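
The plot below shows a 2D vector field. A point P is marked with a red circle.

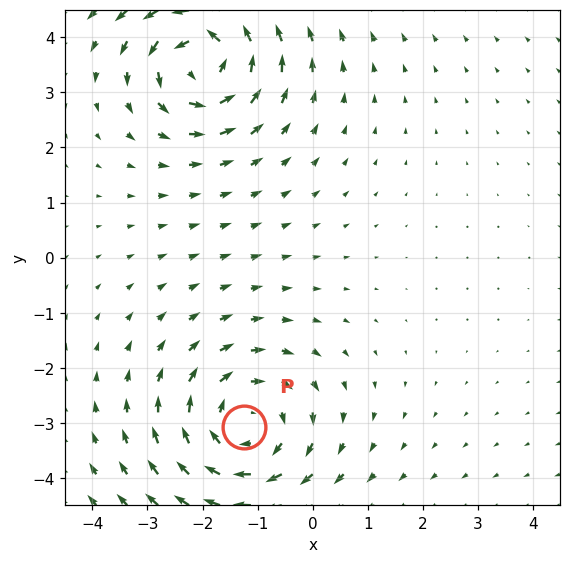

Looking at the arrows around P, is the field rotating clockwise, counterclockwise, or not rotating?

Near P at (-1.2, -3.1) the arrows circulate clockwise. The curl (z-component) there is about -4; negative curl means clockwise rotation.

clockwise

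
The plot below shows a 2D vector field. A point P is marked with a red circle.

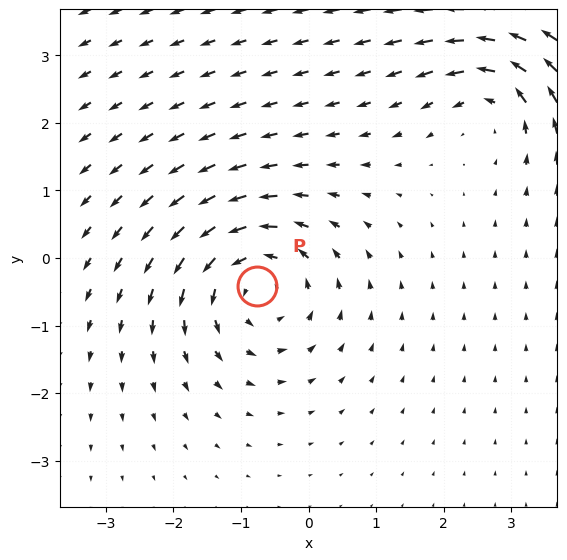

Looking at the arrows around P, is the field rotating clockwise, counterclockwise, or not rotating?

counterclockwise

Near P at (-0.8, -0.4) the arrows circulate counterclockwise. The curl (z-component) there is about +5; positive curl means counterclockwise rotation.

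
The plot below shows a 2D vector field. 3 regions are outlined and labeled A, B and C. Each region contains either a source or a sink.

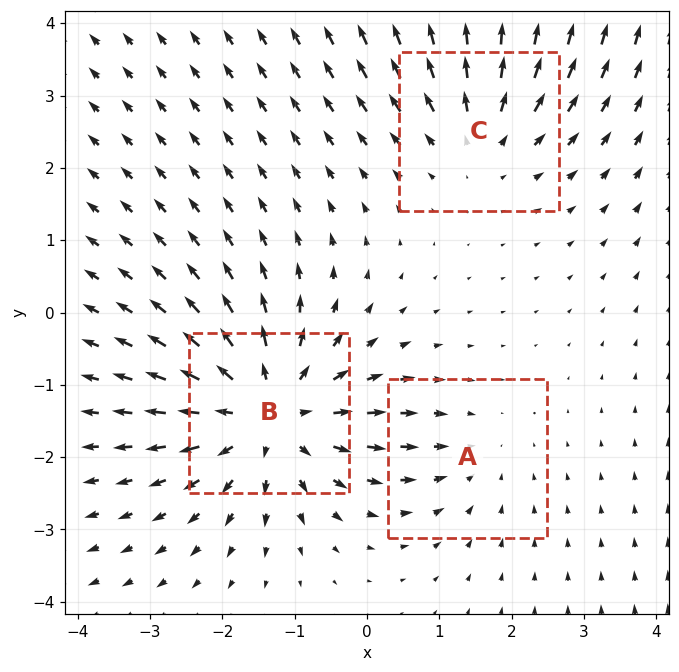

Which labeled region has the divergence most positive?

B

Divergence at each region's feature centre — A: about -2, B: about +5, C: about +3. Region B is most positive.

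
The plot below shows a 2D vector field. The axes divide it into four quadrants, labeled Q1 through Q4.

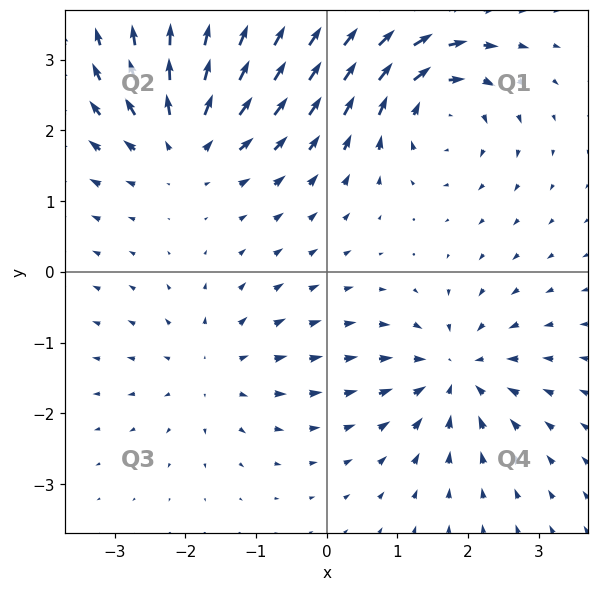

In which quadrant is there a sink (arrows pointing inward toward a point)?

Q4

The sink sits at approximately (1.8, -1.4), which lies in quadrant Q4. The divergence there is about -6, negative as expected for a sink.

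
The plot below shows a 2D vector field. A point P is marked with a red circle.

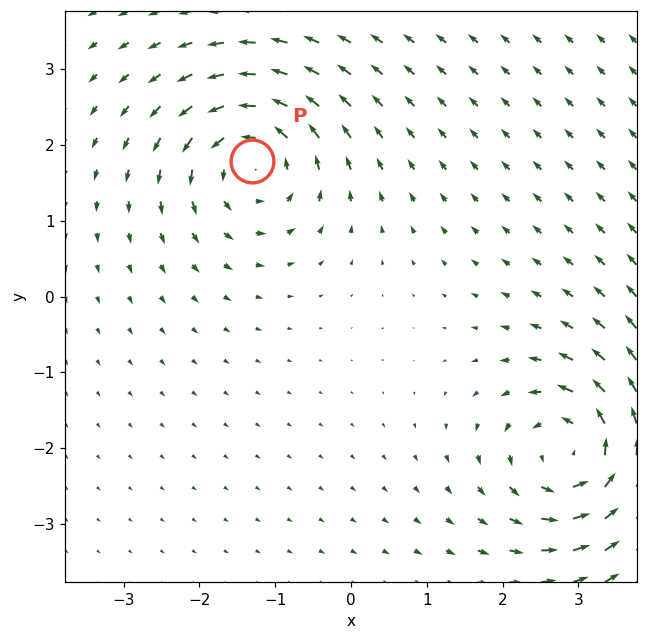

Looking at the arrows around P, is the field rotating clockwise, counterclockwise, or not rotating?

counterclockwise

Near P at (-1.3, 1.8) the arrows circulate counterclockwise. The curl (z-component) there is about +5; positive curl means counterclockwise rotation.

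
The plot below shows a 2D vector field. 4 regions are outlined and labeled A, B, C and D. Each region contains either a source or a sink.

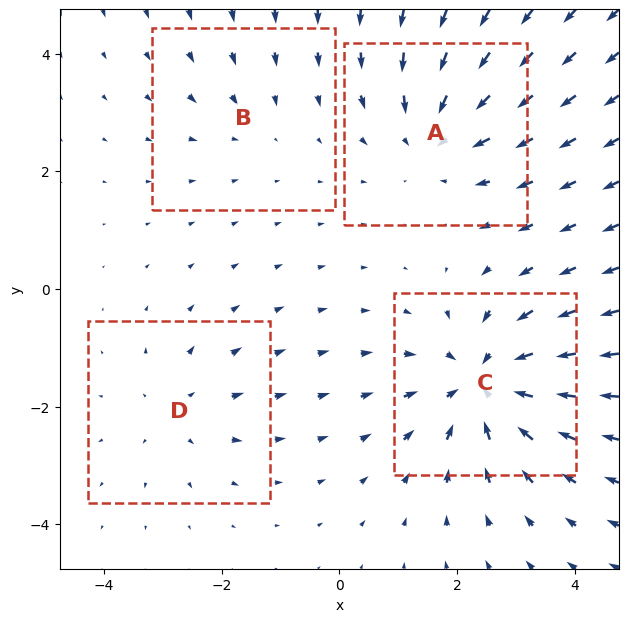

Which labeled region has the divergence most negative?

Divergence at each region's feature centre — A: about -4, B: about -2, C: about -6, D: about +3. Region C is most negative.

C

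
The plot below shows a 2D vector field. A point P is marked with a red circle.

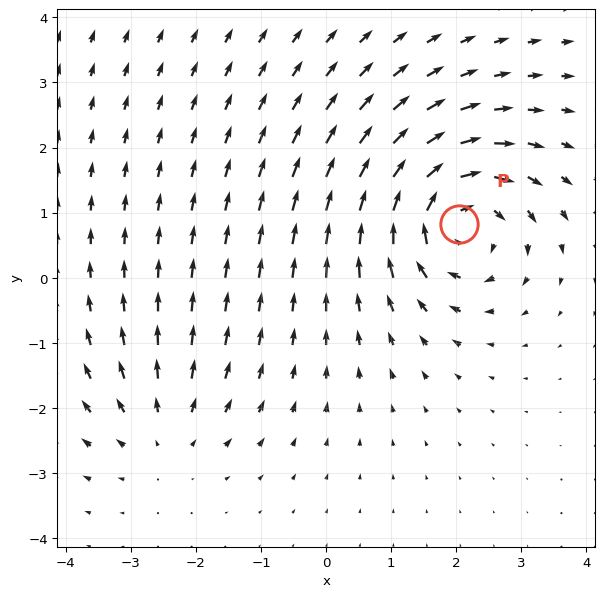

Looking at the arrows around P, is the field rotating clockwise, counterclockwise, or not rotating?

clockwise

Near P at (2.0, 0.8) the arrows circulate clockwise. The curl (z-component) there is about -5; negative curl means clockwise rotation.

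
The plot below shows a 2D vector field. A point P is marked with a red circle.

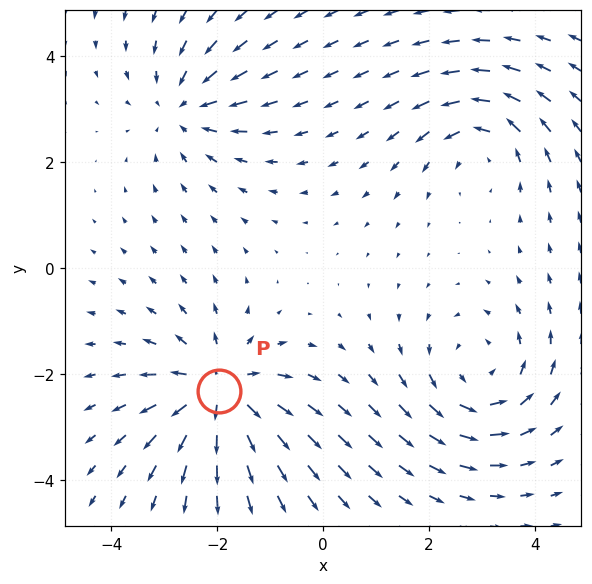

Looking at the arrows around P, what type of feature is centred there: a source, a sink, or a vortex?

At P (-2.0, -2.3) the arrows spread outward. Divergence about +6, curl ≈0 — positive divergence with near-zero curl is a source.

source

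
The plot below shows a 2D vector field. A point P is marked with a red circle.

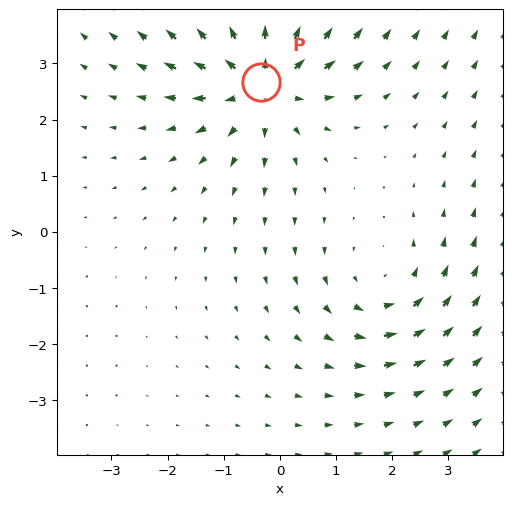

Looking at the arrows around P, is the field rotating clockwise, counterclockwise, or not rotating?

Near P at (-0.3, 2.7) the arrows show no circulation. The curl there is ≈0.

not rotating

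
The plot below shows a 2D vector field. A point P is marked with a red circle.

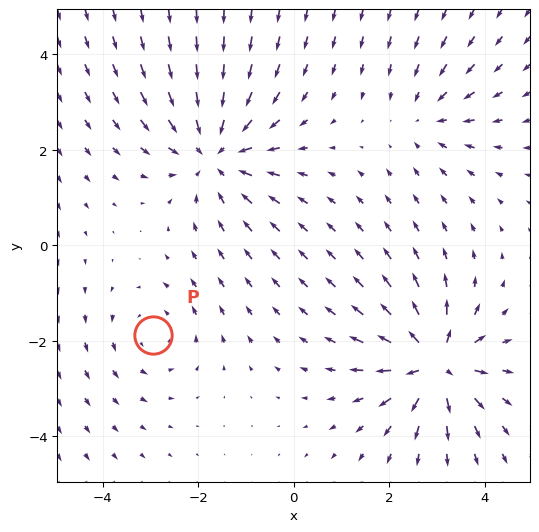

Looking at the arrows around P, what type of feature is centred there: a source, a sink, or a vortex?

vortex

At P (-2.9, -1.9) the arrows circulate counterclockwise. Divergence ≈0, curl about +2 — near-zero divergence with nonzero curl is a vortex.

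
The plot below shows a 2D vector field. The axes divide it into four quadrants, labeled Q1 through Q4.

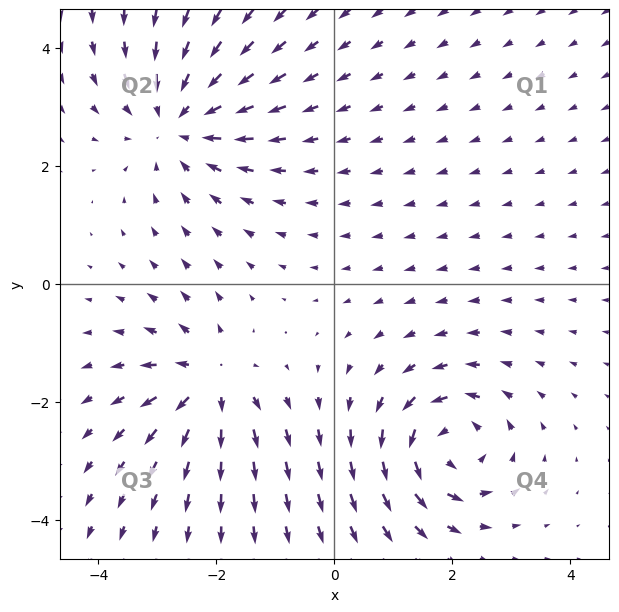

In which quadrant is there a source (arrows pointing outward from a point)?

Q3

The source sits at approximately (-2.1, -1.7), which lies in quadrant Q3. The divergence there is about +4, positive as expected for a source.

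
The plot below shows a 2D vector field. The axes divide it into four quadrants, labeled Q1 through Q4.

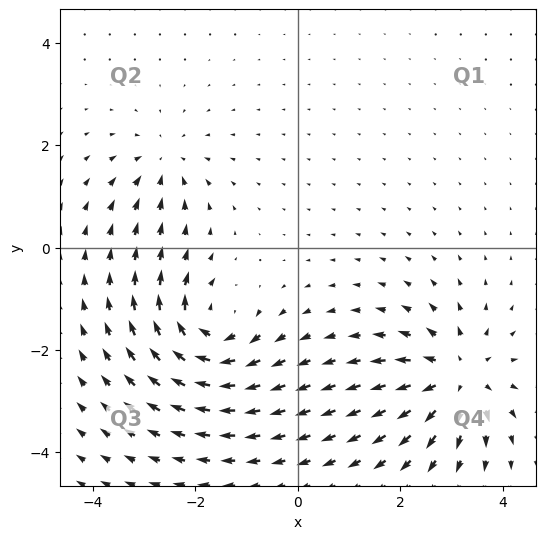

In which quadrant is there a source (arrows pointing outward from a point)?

Q4

The source sits at approximately (3.1, -2.5), which lies in quadrant Q4. The divergence there is about +5, positive as expected for a source.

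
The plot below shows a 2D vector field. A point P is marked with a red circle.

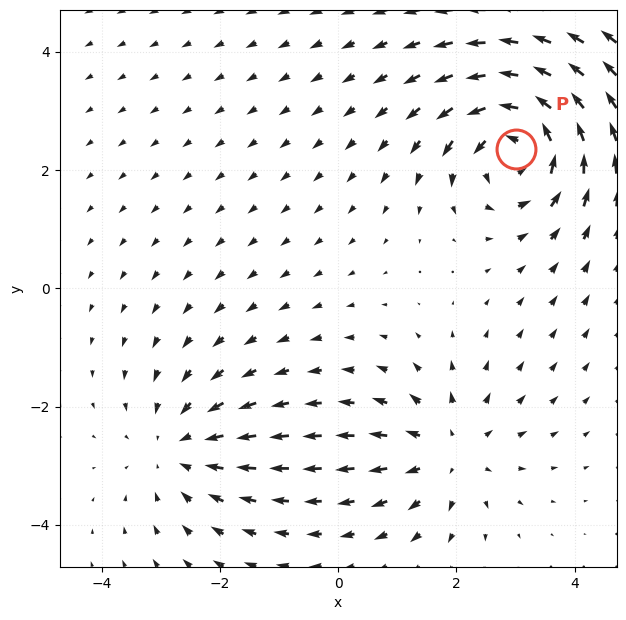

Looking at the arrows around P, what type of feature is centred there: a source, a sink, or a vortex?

At P (3.0, 2.4) the arrows circulate counterclockwise. Divergence ≈0, curl about +6 — near-zero divergence with nonzero curl is a vortex.

vortex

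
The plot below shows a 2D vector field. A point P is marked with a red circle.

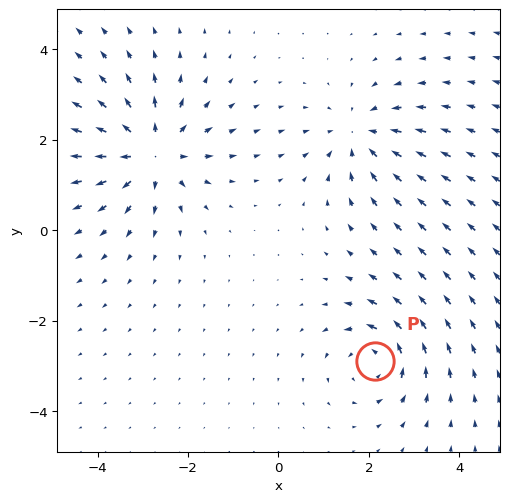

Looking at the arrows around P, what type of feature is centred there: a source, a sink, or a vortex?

At P (2.1, -2.9) the arrows circulate counterclockwise. Divergence ≈0, curl about +4 — near-zero divergence with nonzero curl is a vortex.

vortex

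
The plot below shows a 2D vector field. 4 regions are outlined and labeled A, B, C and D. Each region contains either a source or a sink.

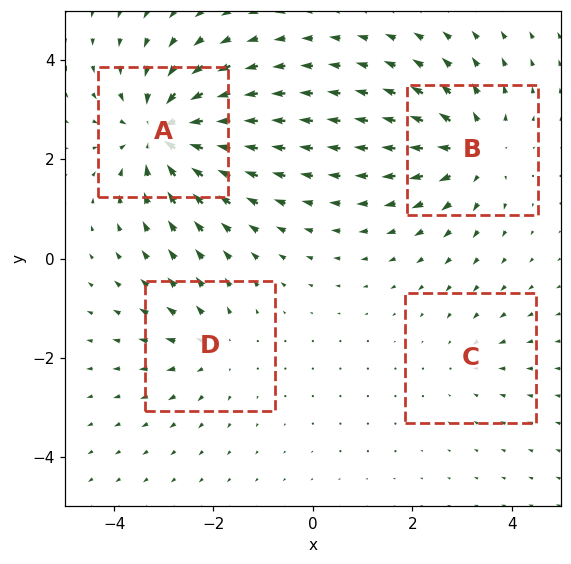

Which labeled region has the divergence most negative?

Divergence at each region's feature centre — A: about -7, B: about +5, C: about -2, D: about +3. Region A is most negative.

A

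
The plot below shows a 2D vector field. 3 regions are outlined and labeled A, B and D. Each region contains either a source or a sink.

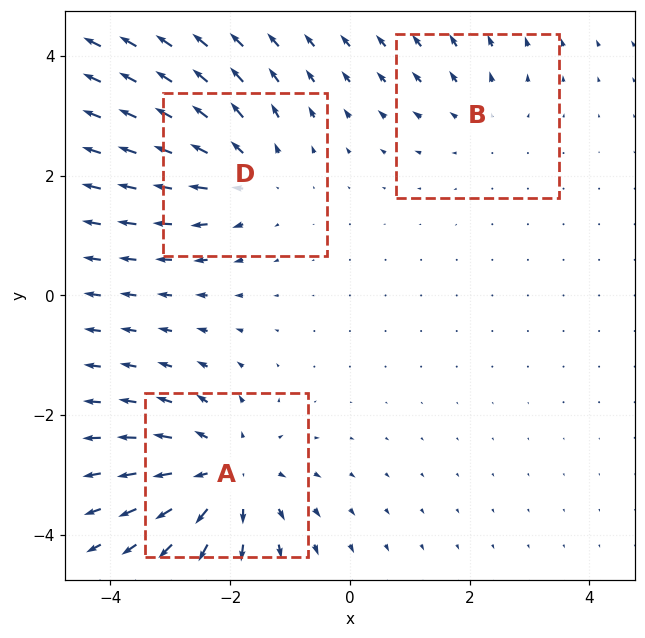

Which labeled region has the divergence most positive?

A

Divergence at each region's feature centre — A: about +5, B: about +2, D: about +3. Region A is most positive.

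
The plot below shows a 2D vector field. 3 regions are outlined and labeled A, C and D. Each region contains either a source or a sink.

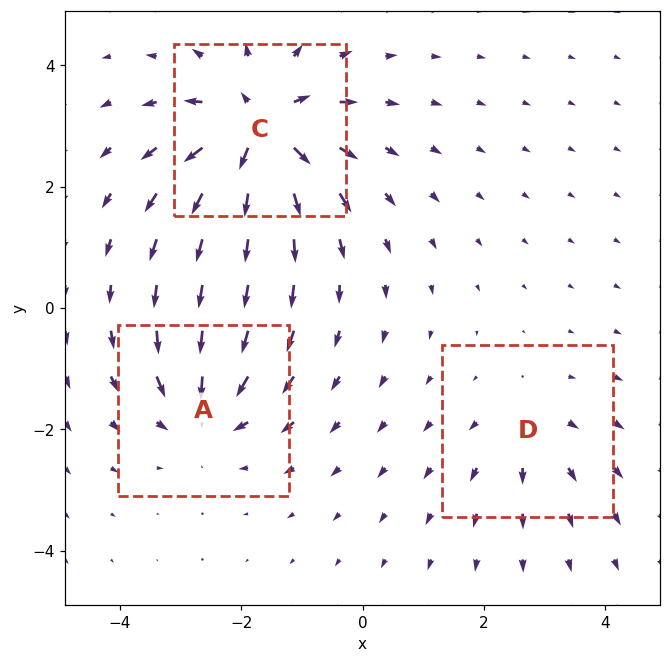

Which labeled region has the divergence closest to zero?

Divergence at each region's feature centre — A: about -4, C: about +6, D: about +2. Region D is closest to zero.

D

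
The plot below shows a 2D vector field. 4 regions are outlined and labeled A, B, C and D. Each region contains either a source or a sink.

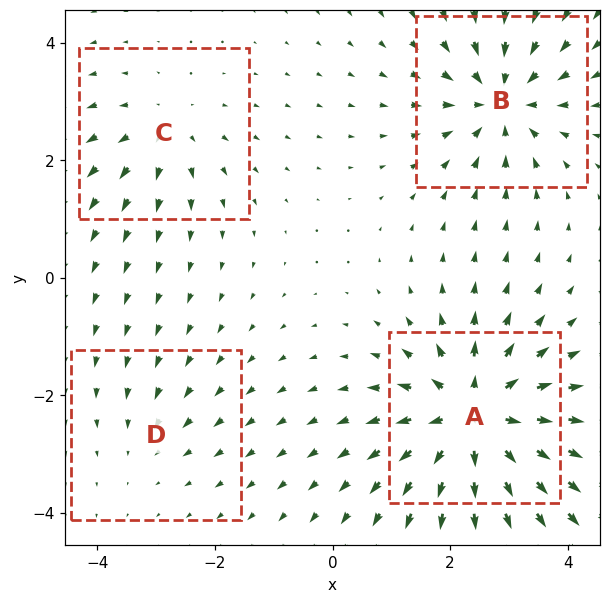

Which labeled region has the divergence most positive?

A

Divergence at each region's feature centre — A: about +8, B: about -5, C: about +3, D: about -2. Region A is most positive.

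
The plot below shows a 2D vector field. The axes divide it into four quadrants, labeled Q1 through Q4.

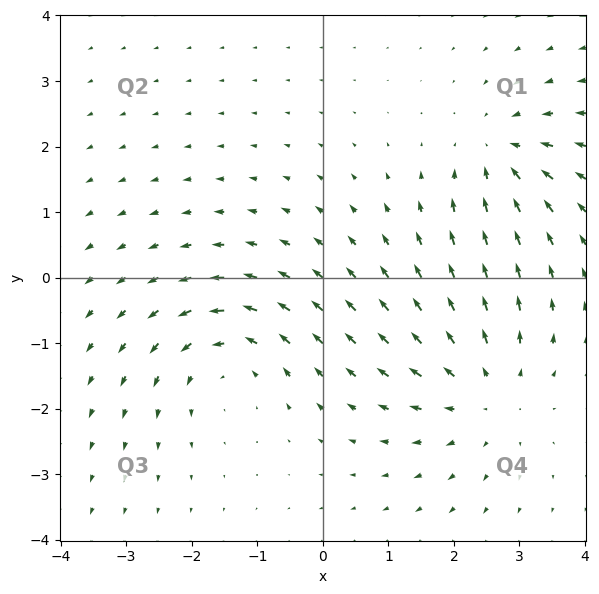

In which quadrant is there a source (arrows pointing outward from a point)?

The source sits at approximately (2.5, -1.7), which lies in quadrant Q4. The divergence there is about +4, positive as expected for a source.

Q4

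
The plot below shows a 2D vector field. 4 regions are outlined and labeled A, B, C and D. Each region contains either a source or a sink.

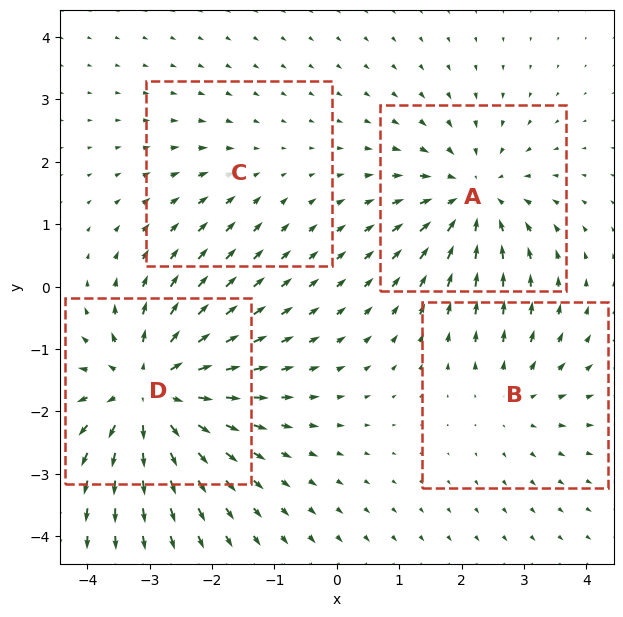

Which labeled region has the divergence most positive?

Divergence at each region's feature centre — A: about -5, B: about +3, C: about -2, D: about +7. Region D is most positive.

D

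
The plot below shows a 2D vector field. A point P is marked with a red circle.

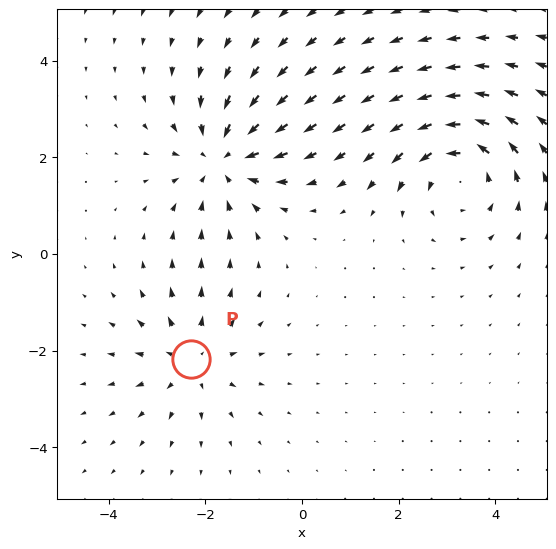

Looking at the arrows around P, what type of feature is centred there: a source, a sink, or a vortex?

At P (-2.3, -2.2) the arrows spread outward. Divergence about +3, curl ≈0 — positive divergence with near-zero curl is a source.

source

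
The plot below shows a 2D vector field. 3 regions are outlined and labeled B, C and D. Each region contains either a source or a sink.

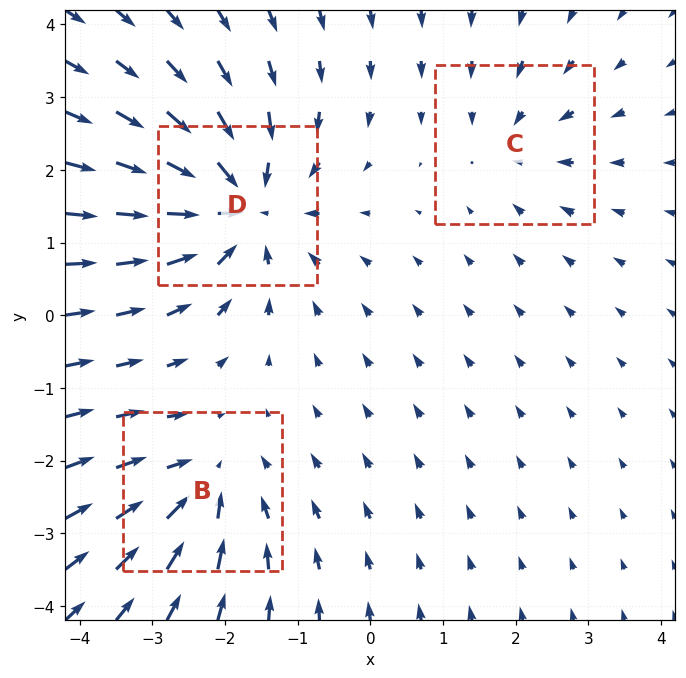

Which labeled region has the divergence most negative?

D

Divergence at each region's feature centre — B: about -3, C: about -2, D: about -5. Region D is most negative.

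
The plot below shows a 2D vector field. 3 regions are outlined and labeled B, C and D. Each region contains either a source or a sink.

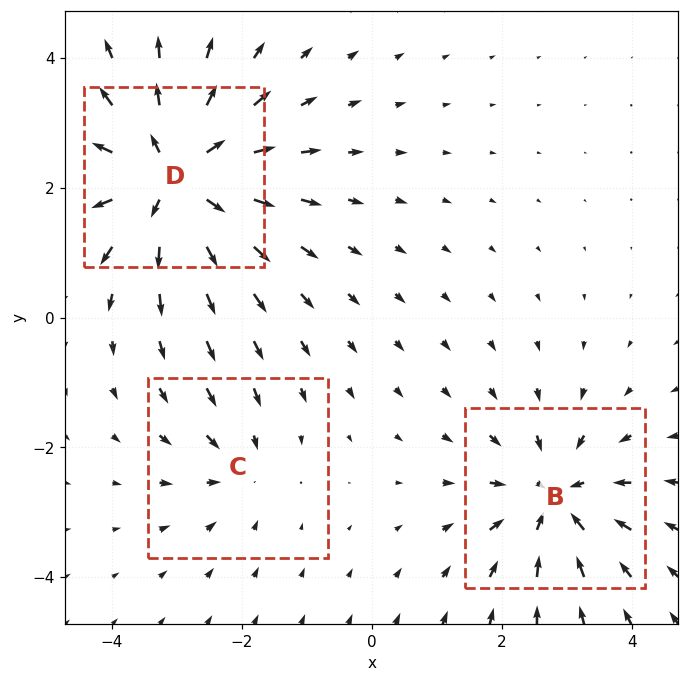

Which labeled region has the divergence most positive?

Divergence at each region's feature centre — B: about -4, C: about -2, D: about +5. Region D is most positive.

D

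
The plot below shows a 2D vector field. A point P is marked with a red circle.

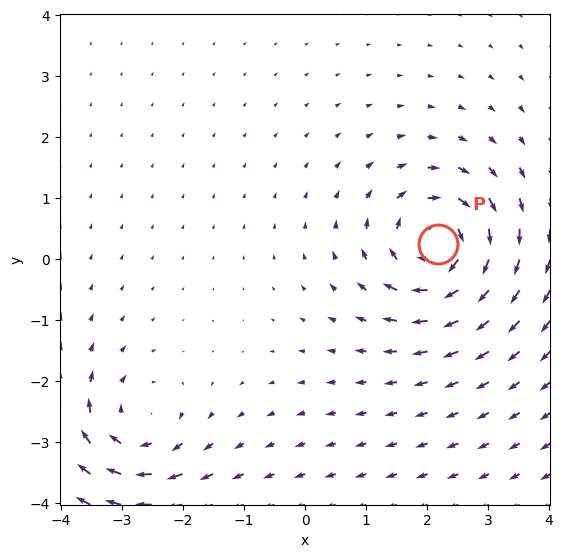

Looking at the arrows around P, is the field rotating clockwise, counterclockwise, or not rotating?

clockwise

Near P at (2.2, 0.3) the arrows circulate clockwise. The curl (z-component) there is about -7; negative curl means clockwise rotation.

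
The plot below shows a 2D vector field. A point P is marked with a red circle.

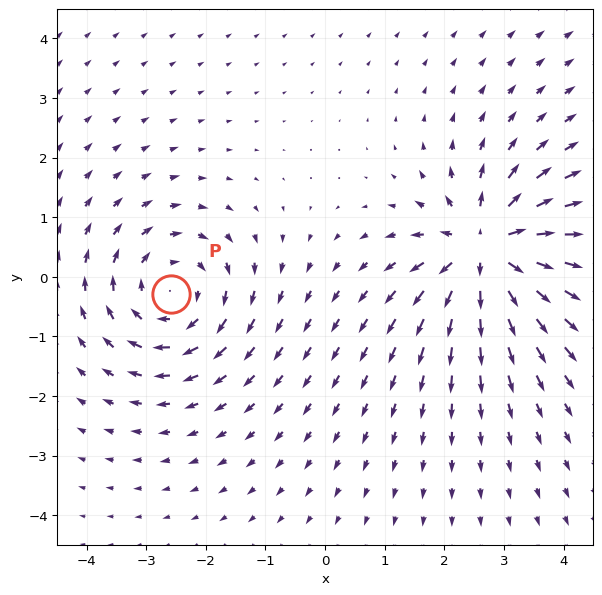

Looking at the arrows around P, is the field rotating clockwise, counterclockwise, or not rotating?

Near P at (-2.6, -0.3) the arrows circulate clockwise. The curl (z-component) there is about -3; negative curl means clockwise rotation.

clockwise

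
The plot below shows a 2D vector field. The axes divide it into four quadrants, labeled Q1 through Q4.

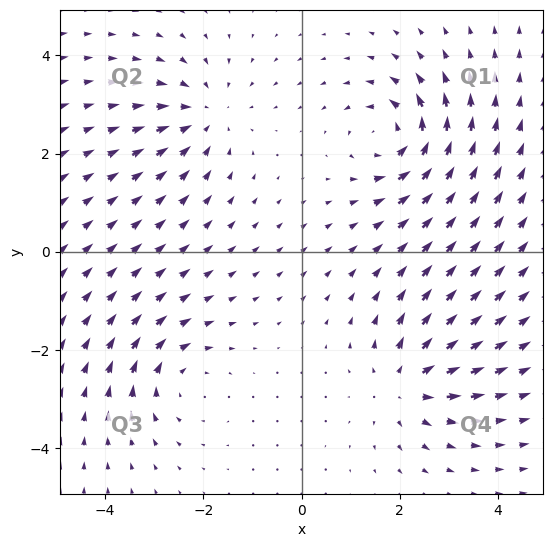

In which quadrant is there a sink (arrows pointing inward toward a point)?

Q2

The sink sits at approximately (-2.0, 2.8), which lies in quadrant Q2. The divergence there is about -3, negative as expected for a sink.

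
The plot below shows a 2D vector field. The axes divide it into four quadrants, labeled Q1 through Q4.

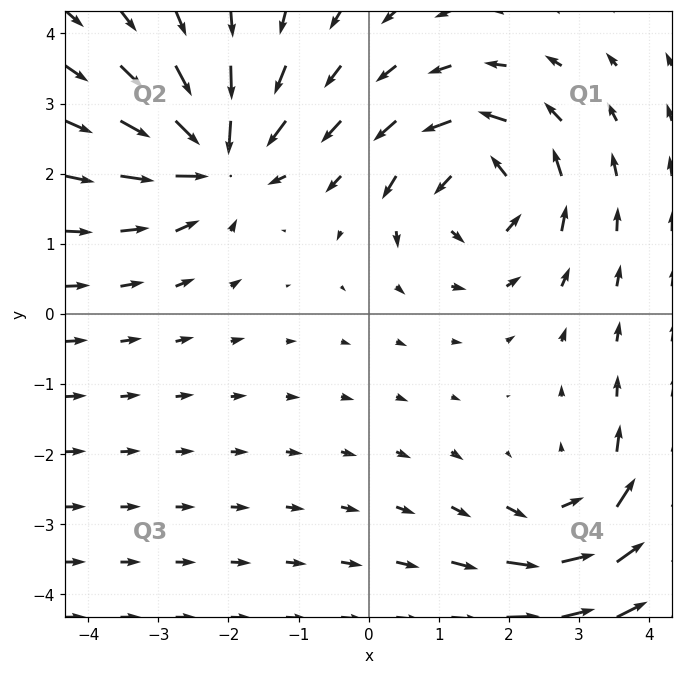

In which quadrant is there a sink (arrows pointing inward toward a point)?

The sink sits at approximately (-2.2, 2.2), which lies in quadrant Q2. The divergence there is about -6, negative as expected for a sink.

Q2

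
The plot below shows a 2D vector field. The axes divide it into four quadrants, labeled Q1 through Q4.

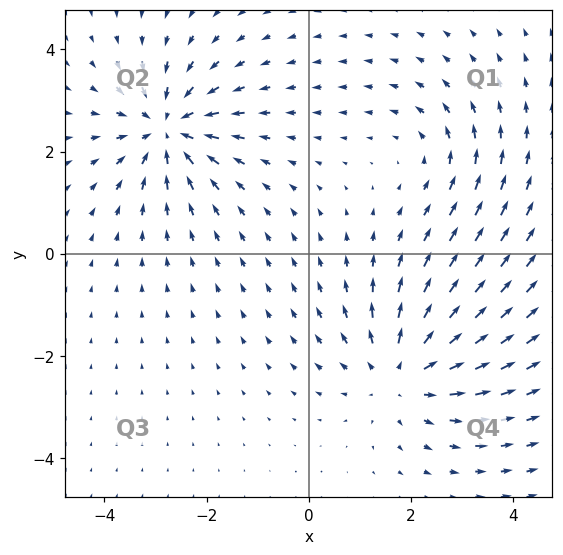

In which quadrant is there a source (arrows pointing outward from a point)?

The source sits at approximately (1.8, -2.3), which lies in quadrant Q4. The divergence there is about +4, positive as expected for a source.

Q4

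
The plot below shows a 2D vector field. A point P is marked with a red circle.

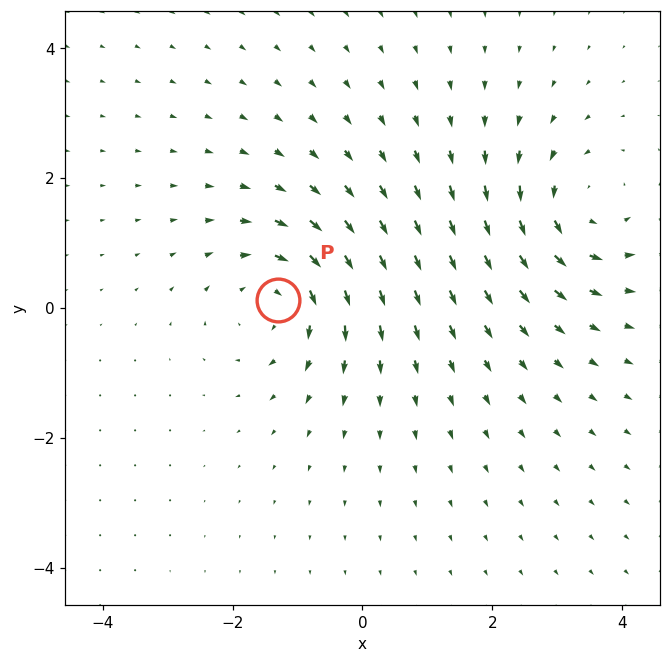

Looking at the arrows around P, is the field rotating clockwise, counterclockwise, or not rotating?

Near P at (-1.3, 0.1) the arrows circulate clockwise. The curl (z-component) there is about -4; negative curl means clockwise rotation.

clockwise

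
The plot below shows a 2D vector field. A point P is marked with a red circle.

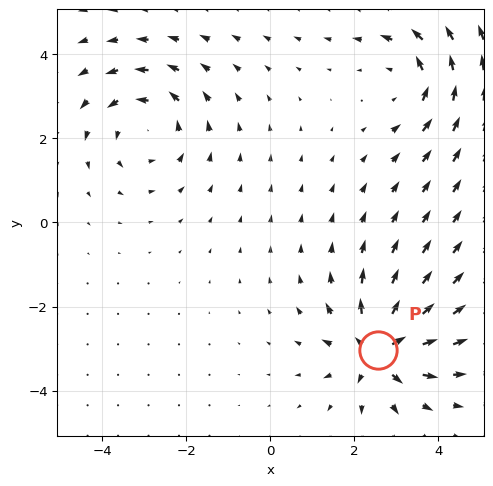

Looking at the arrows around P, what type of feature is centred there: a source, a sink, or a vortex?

At P (2.6, -3.0) the arrows spread outward. Divergence about +6, curl ≈0 — positive divergence with near-zero curl is a source.

source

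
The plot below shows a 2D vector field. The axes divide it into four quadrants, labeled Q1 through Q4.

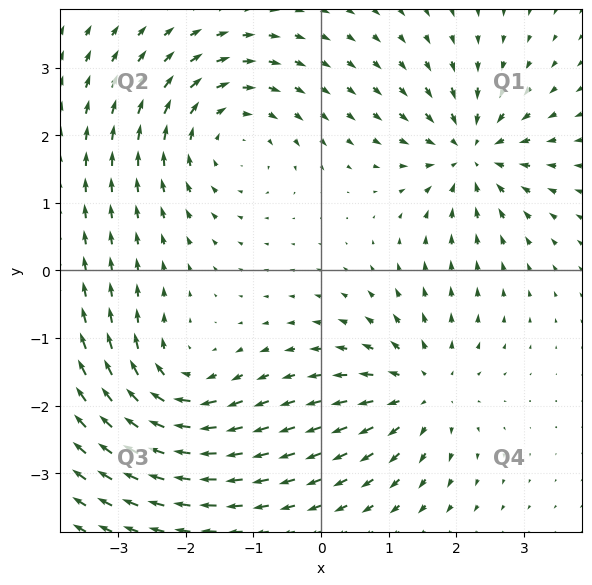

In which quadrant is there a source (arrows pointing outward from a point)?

Q4

The source sits at approximately (1.5, -1.8), which lies in quadrant Q4. The divergence there is about +5, positive as expected for a source.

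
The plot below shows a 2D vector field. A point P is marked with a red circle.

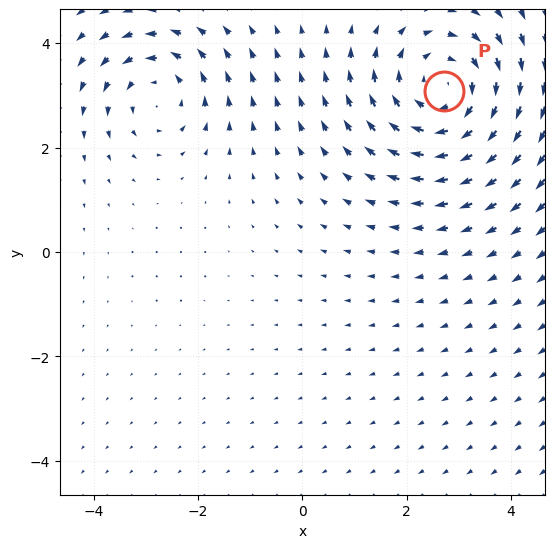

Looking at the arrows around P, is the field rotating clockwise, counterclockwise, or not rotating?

Near P at (2.7, 3.1) the arrows circulate clockwise. The curl (z-component) there is about -4; negative curl means clockwise rotation.

clockwise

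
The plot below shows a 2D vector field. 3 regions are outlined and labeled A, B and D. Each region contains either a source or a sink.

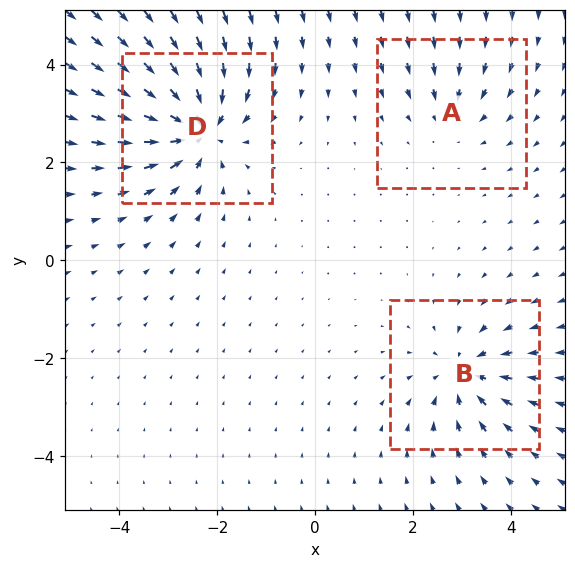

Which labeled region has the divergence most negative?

D

Divergence at each region's feature centre — A: about -2, B: about -4, D: about -6. Region D is most negative.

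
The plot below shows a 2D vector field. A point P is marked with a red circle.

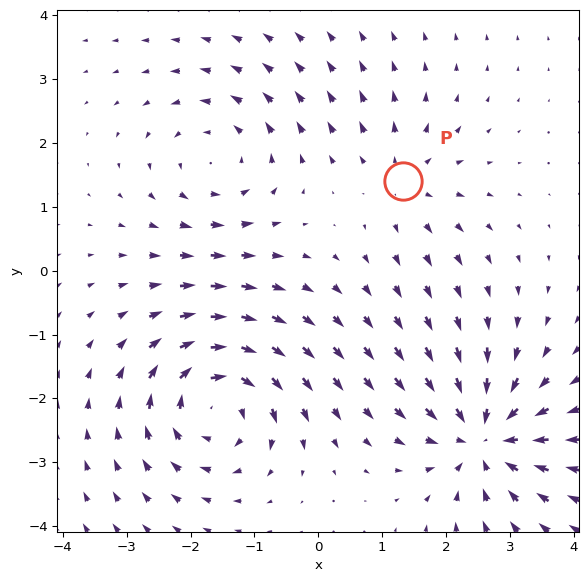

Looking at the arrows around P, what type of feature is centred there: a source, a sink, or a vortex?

source

At P (1.3, 1.4) the arrows spread outward. Divergence about +3, curl ≈0 — positive divergence with near-zero curl is a source.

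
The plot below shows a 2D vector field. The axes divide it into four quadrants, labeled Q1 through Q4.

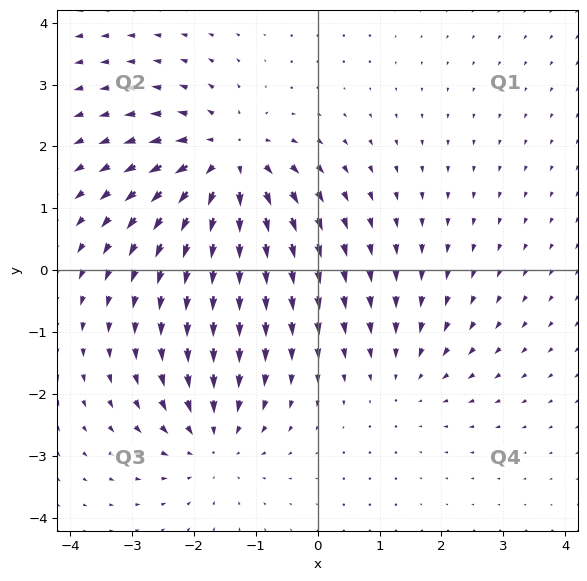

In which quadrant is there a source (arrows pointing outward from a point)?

Q2

The source sits at approximately (-1.4, 1.8), which lies in quadrant Q2. The divergence there is about +5, positive as expected for a source.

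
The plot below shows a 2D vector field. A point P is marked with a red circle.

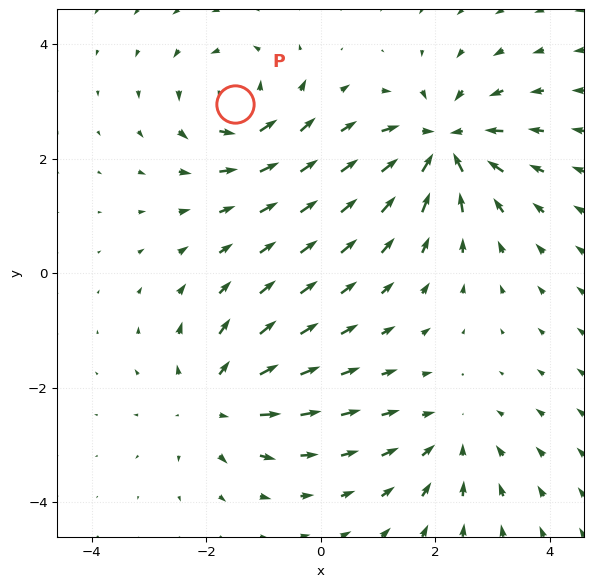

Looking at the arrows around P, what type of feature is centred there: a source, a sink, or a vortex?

vortex

At P (-1.5, 3.0) the arrows circulate counterclockwise. Divergence ≈0, curl about +4 — near-zero divergence with nonzero curl is a vortex.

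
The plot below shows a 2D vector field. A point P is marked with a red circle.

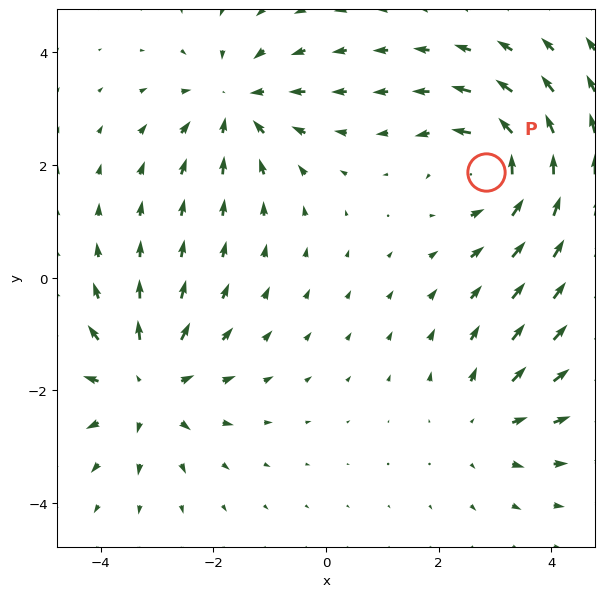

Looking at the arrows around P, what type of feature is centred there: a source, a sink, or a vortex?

At P (2.8, 1.9) the arrows circulate counterclockwise. Divergence ≈0, curl about +5 — near-zero divergence with nonzero curl is a vortex.

vortex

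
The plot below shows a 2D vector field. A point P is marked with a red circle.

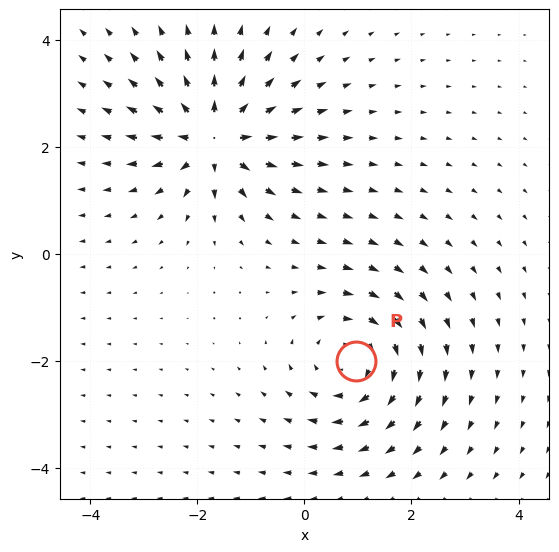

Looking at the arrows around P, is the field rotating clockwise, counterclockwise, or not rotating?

clockwise

Near P at (1.0, -2.0) the arrows circulate clockwise. The curl (z-component) there is about -3; negative curl means clockwise rotation.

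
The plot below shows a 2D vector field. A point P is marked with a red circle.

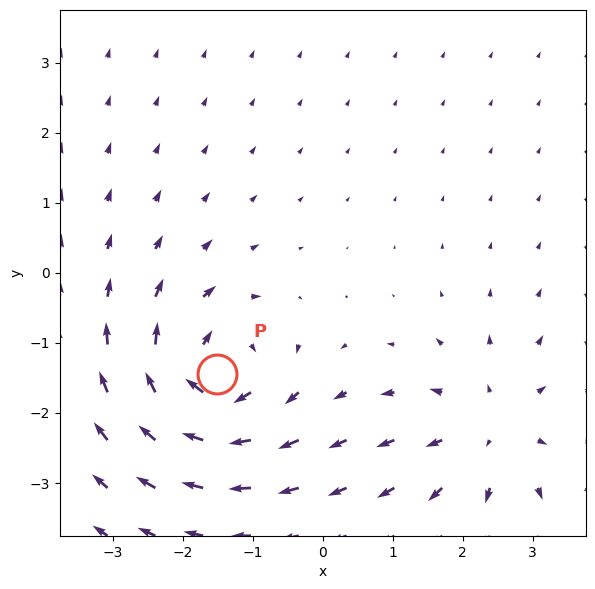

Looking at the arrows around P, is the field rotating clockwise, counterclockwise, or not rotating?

Near P at (-1.5, -1.4) the arrows circulate clockwise. The curl (z-component) there is about -6; negative curl means clockwise rotation.

clockwise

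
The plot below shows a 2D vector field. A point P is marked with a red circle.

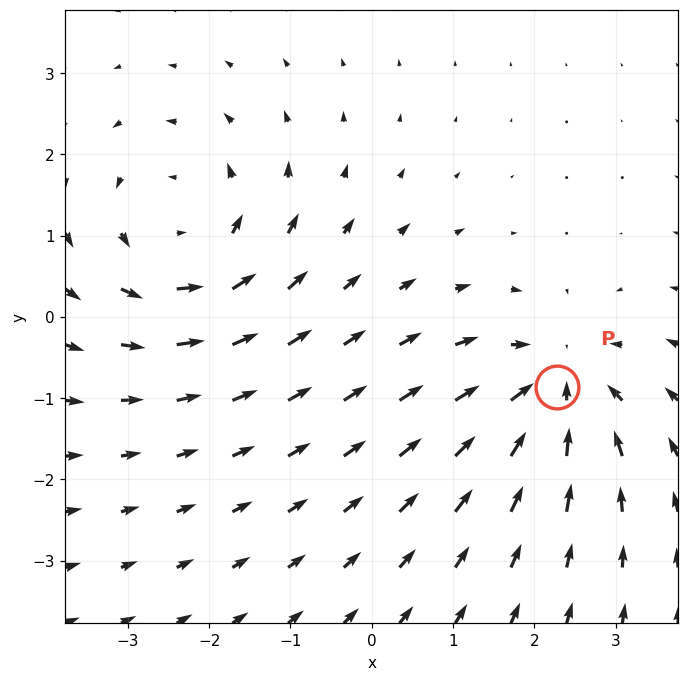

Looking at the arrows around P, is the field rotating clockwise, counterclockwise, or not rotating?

Near P at (2.3, -0.9) the arrows show no circulation. The curl there is ≈0.

not rotating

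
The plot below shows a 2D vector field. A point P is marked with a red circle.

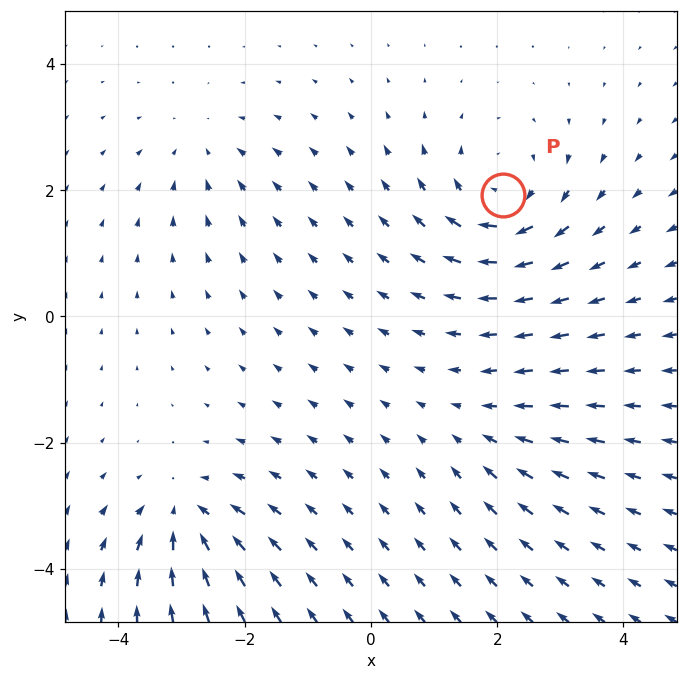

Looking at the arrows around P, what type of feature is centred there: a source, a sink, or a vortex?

At P (2.1, 1.9) the arrows circulate clockwise. Divergence ≈0, curl about -5 — near-zero divergence with nonzero curl is a vortex.

vortex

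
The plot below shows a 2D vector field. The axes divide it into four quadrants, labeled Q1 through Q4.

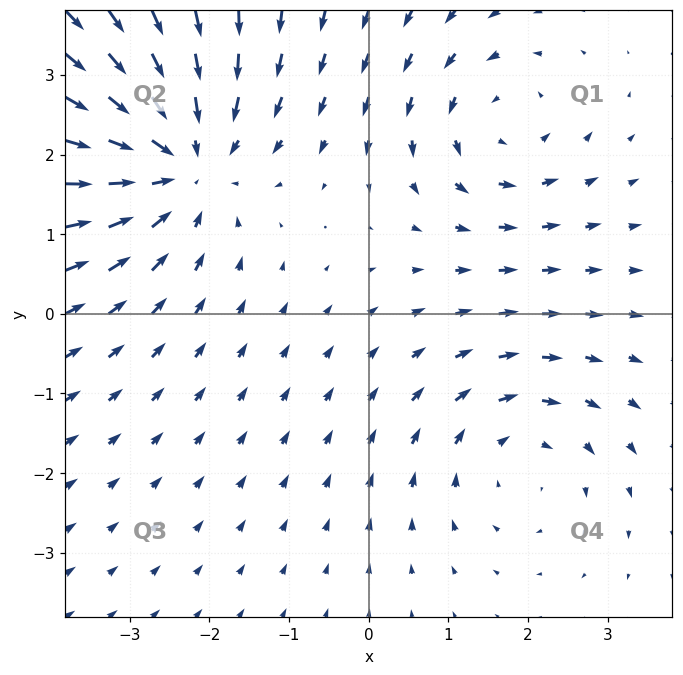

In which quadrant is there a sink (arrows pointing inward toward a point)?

The sink sits at approximately (-2.4, 1.9), which lies in quadrant Q2. The divergence there is about -4, negative as expected for a sink.

Q2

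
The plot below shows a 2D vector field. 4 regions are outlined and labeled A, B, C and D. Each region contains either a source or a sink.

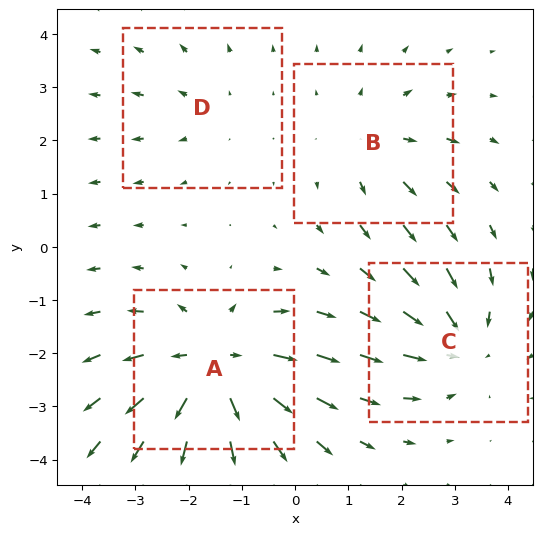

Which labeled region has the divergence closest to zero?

Divergence at each region's feature centre — A: about +6, B: about +3, C: about -4, D: about +2. Region D is closest to zero.

D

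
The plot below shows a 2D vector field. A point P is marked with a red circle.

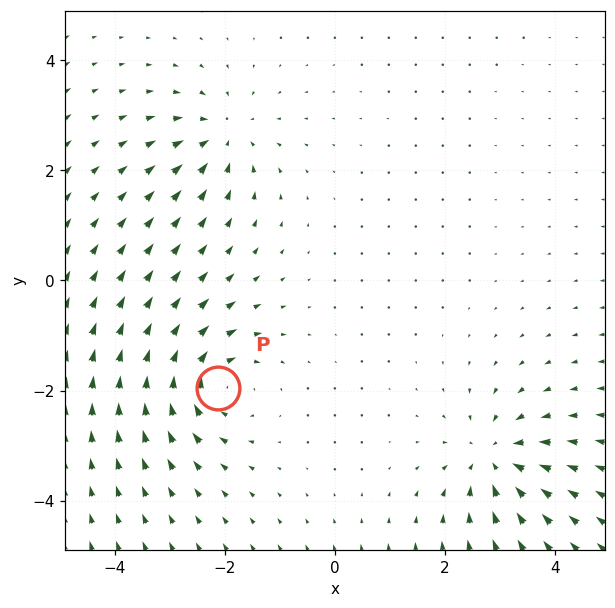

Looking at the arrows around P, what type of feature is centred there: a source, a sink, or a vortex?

At P (-2.1, -2.0) the arrows circulate clockwise. Divergence ≈0, curl about -6 — near-zero divergence with nonzero curl is a vortex.

vortex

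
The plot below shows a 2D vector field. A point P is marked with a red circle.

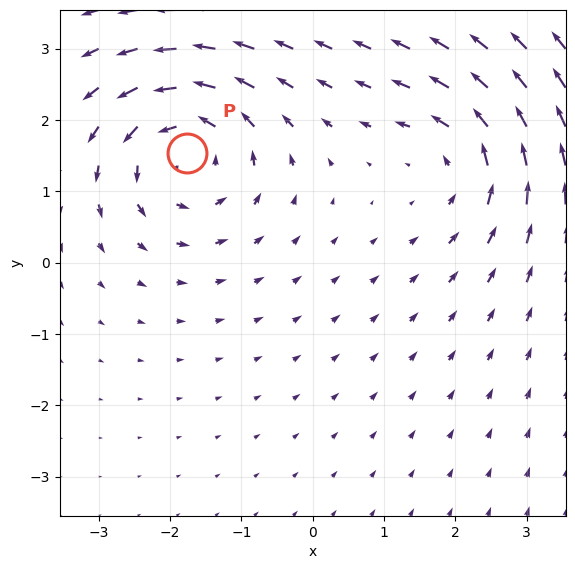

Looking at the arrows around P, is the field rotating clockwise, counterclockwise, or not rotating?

counterclockwise

Near P at (-1.8, 1.5) the arrows circulate counterclockwise. The curl (z-component) there is about +5; positive curl means counterclockwise rotation.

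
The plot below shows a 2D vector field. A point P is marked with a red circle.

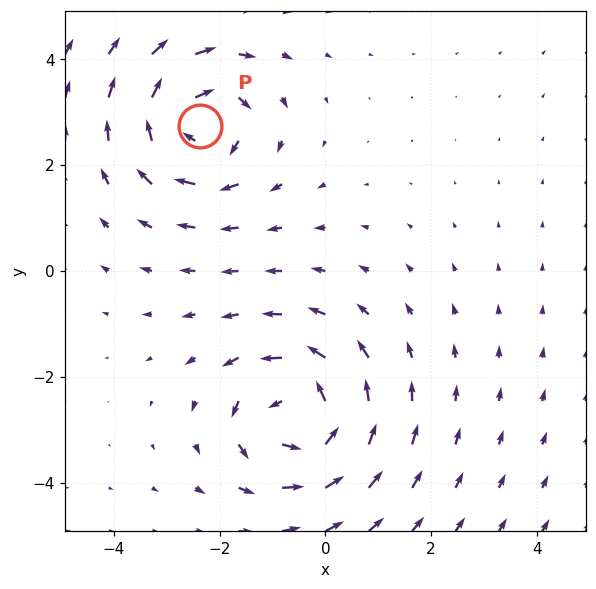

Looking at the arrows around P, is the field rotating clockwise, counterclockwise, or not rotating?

clockwise

Near P at (-2.4, 2.8) the arrows circulate clockwise. The curl (z-component) there is about -5; negative curl means clockwise rotation.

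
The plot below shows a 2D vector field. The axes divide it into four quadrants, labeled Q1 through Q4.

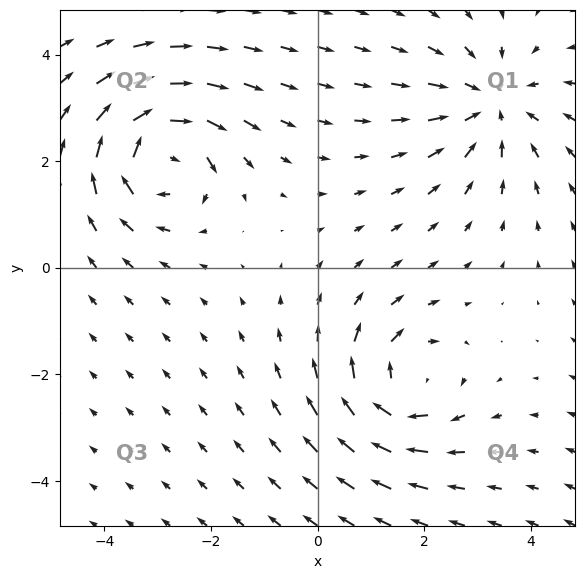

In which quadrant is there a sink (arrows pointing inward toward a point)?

The sink sits at approximately (3.3, 3.1), which lies in quadrant Q1. The divergence there is about -3, negative as expected for a sink.

Q1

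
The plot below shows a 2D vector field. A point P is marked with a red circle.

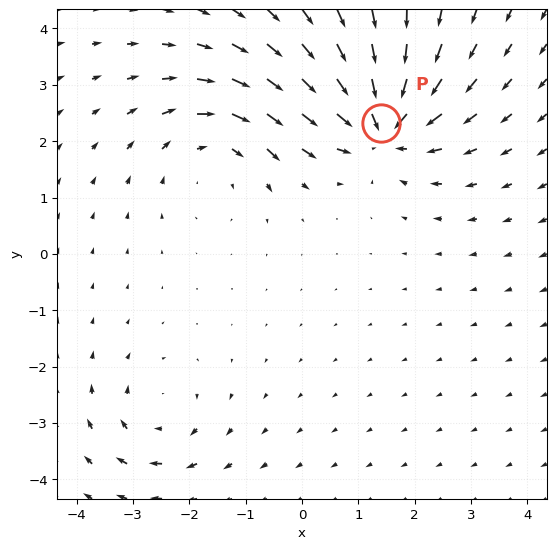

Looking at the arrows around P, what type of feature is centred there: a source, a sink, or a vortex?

At P (1.4, 2.3) the arrows converge inward. Divergence about -6, curl ≈0 — negative divergence with near-zero curl is a sink.

sink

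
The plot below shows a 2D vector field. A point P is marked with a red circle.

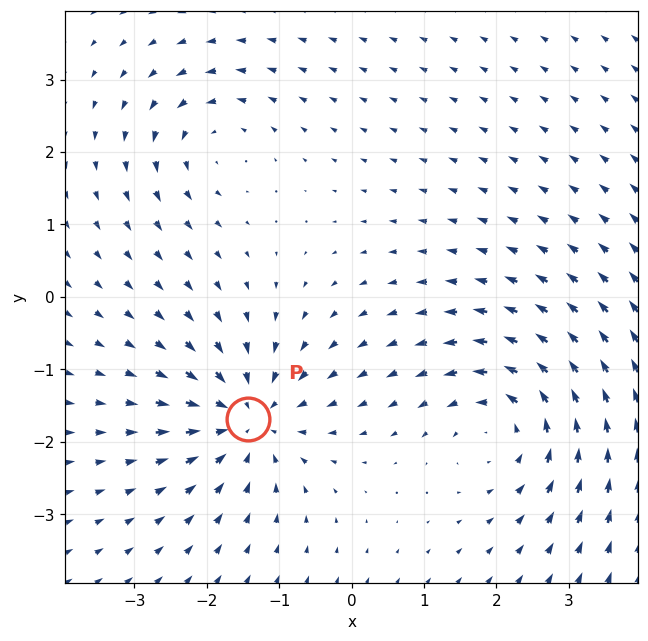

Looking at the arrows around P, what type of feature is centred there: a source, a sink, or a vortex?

At P (-1.4, -1.7) the arrows converge inward. Divergence about -5, curl ≈0 — negative divergence with near-zero curl is a sink.

sink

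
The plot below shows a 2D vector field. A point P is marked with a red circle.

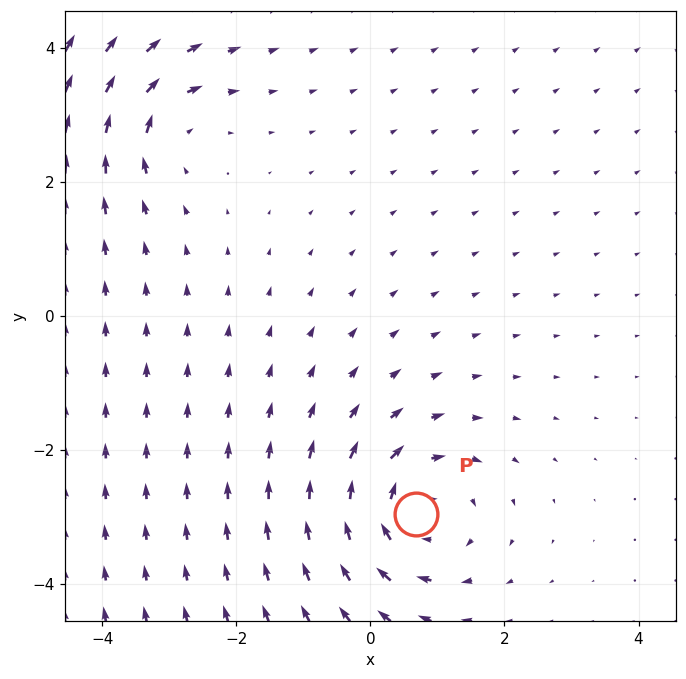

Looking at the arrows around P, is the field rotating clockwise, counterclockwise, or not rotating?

clockwise

Near P at (0.7, -3.0) the arrows circulate clockwise. The curl (z-component) there is about -4; negative curl means clockwise rotation.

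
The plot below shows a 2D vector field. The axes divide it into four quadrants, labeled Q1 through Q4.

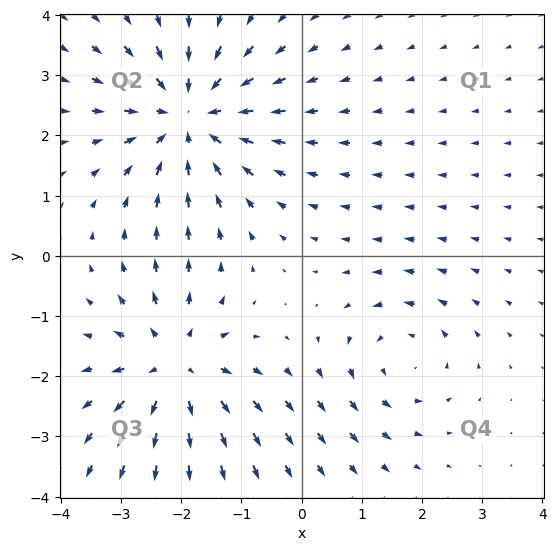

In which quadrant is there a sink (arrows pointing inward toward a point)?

Q2

The sink sits at approximately (-1.9, 2.3), which lies in quadrant Q2. The divergence there is about -4, negative as expected for a sink.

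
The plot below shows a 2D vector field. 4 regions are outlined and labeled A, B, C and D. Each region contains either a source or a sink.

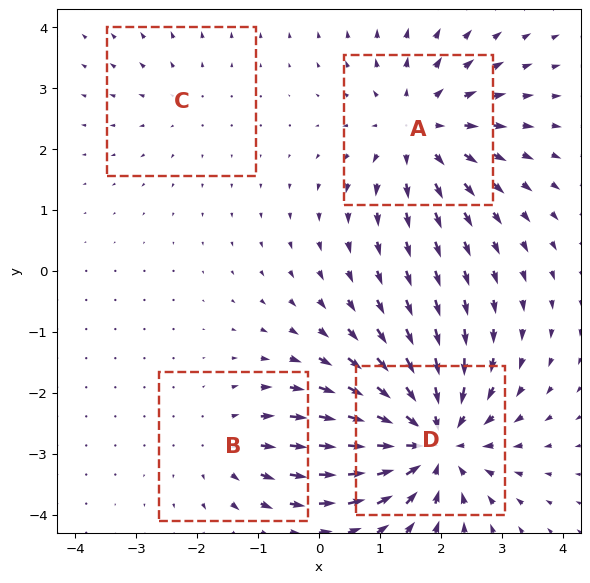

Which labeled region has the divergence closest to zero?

C

Divergence at each region's feature centre — A: about +5, B: about +3, C: about +2, D: about -7. Region C is closest to zero.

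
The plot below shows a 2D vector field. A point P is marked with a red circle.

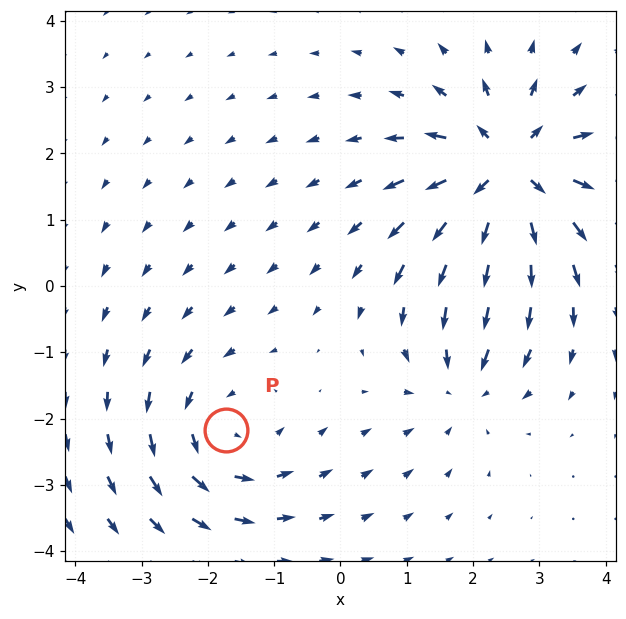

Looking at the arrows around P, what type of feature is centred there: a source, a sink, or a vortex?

vortex

At P (-1.7, -2.2) the arrows circulate counterclockwise. Divergence ≈0, curl about +3 — near-zero divergence with nonzero curl is a vortex.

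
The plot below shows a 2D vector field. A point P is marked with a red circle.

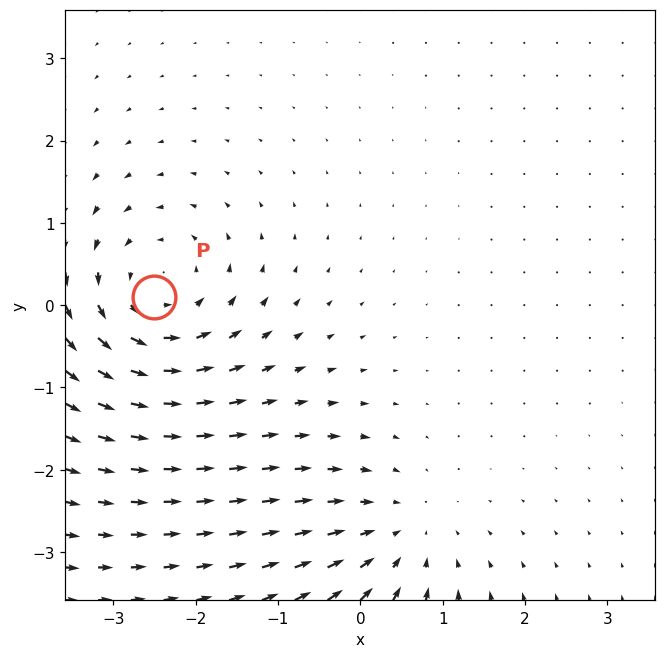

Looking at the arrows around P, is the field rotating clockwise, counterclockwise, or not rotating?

Near P at (-2.5, 0.1) the arrows circulate counterclockwise. The curl (z-component) there is about +4; positive curl means counterclockwise rotation.

counterclockwise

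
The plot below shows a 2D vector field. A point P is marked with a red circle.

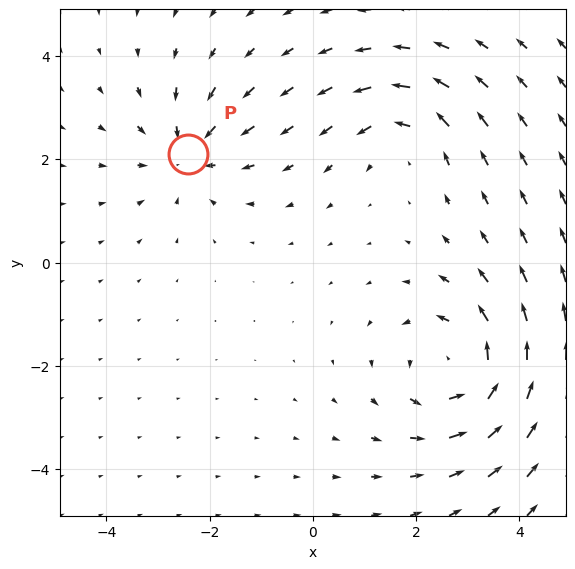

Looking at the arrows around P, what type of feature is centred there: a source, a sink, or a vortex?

At P (-2.4, 2.1) the arrows converge inward. Divergence about -3, curl ≈0 — negative divergence with near-zero curl is a sink.

sink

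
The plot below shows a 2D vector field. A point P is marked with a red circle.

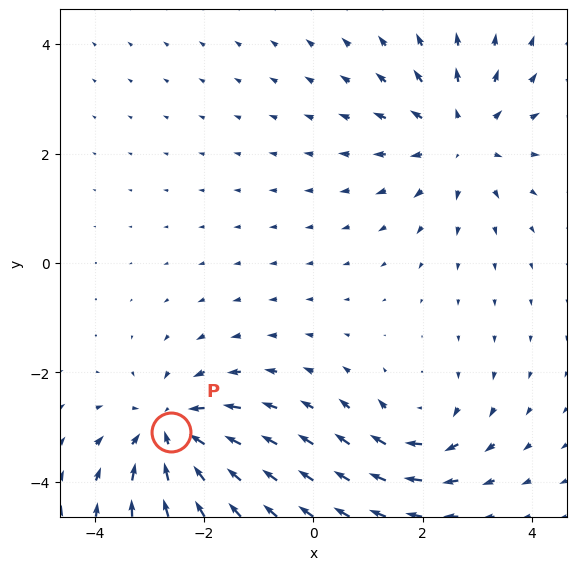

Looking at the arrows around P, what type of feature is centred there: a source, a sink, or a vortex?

At P (-2.6, -3.1) the arrows converge inward. Divergence about -5, curl ≈0 — negative divergence with near-zero curl is a sink.

sink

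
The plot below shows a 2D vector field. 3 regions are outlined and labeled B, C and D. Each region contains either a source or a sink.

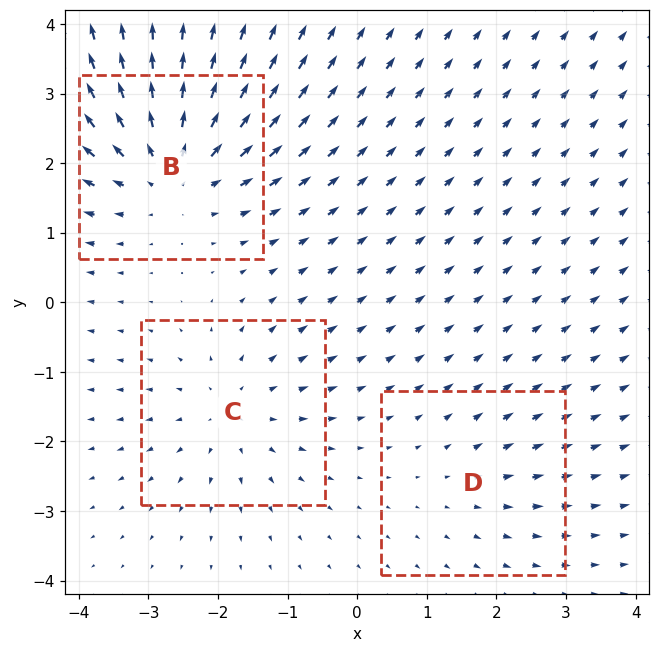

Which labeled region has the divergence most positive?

Divergence at each region's feature centre — B: about +5, C: about +3, D: about +2. Region B is most positive.

B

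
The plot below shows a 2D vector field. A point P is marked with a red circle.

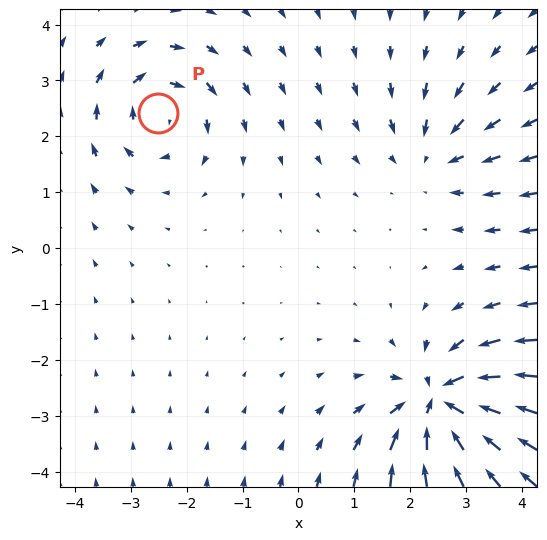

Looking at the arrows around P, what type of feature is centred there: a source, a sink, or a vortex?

At P (-2.5, 2.4) the arrows circulate clockwise. Divergence ≈0, curl about -4 — near-zero divergence with nonzero curl is a vortex.

vortex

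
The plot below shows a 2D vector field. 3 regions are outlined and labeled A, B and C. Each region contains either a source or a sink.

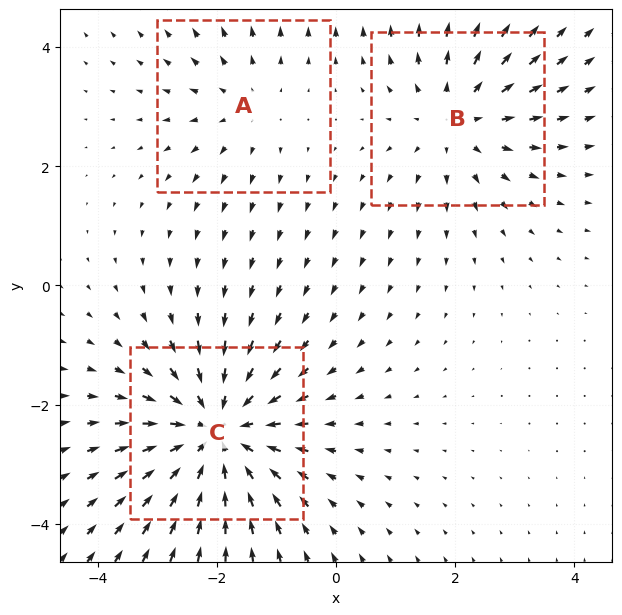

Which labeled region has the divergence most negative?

C

Divergence at each region's feature centre — A: about +2, B: about +3, C: about -4. Region C is most negative.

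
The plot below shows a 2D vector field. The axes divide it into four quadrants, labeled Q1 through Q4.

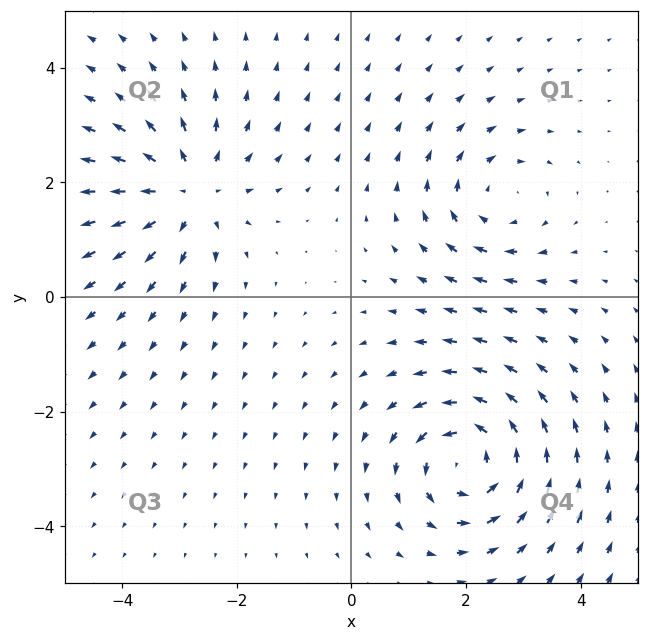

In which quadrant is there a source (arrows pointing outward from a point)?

The source sits at approximately (-2.8, 1.8), which lies in quadrant Q2. The divergence there is about +5, positive as expected for a source.

Q2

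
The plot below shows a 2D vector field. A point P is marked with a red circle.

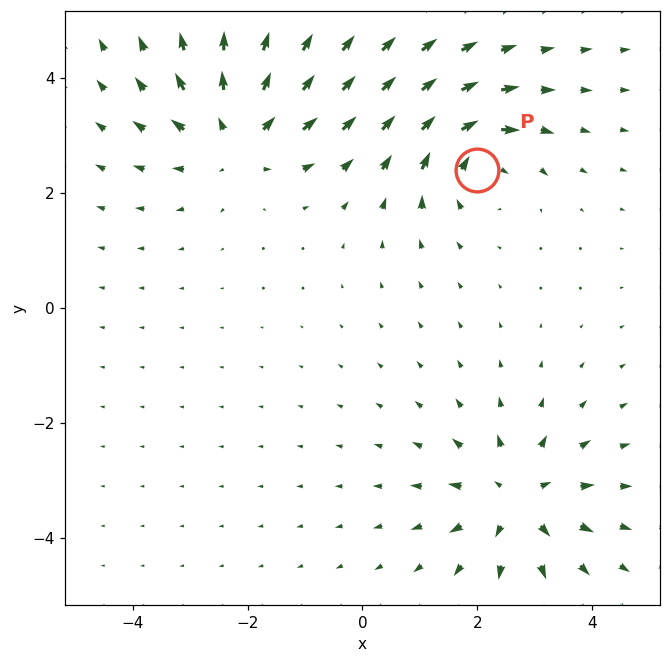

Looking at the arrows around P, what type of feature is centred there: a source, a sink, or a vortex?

At P (2.0, 2.4) the arrows circulate clockwise. Divergence ≈0, curl about -5 — near-zero divergence with nonzero curl is a vortex.

vortex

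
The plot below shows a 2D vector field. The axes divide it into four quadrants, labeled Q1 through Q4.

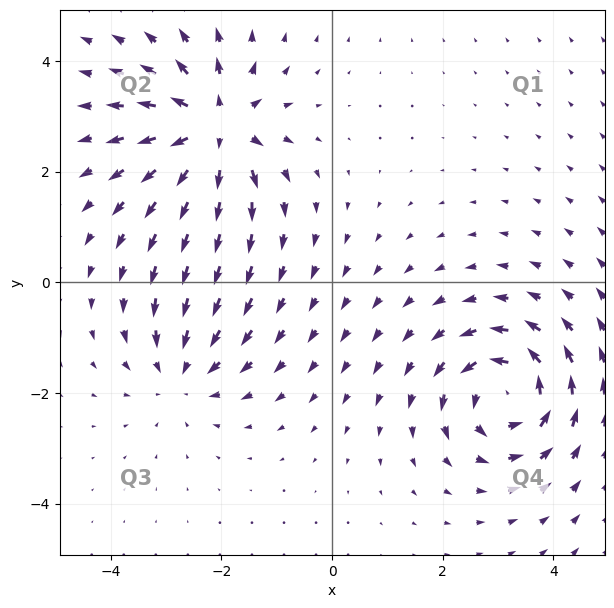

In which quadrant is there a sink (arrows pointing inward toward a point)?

The sink sits at approximately (-2.7, -1.6), which lies in quadrant Q3. The divergence there is about -3, negative as expected for a sink.

Q3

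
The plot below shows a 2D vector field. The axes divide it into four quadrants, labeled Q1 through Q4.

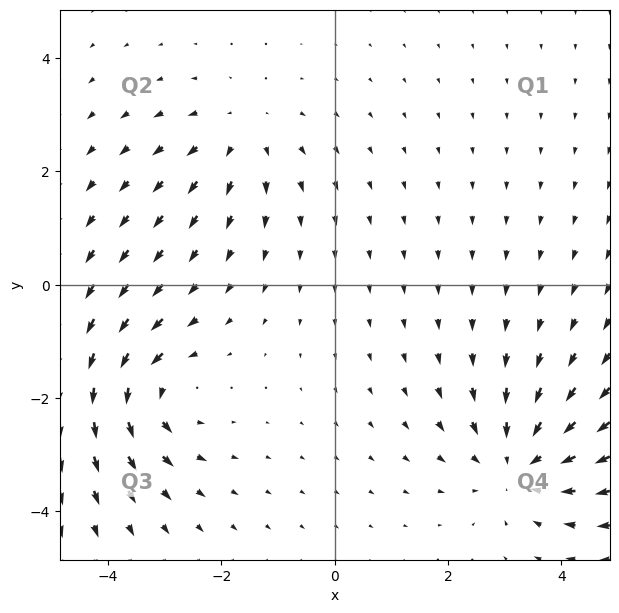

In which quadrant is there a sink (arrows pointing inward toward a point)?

Q4

The sink sits at approximately (3.2, -3.2), which lies in quadrant Q4. The divergence there is about -4, negative as expected for a sink.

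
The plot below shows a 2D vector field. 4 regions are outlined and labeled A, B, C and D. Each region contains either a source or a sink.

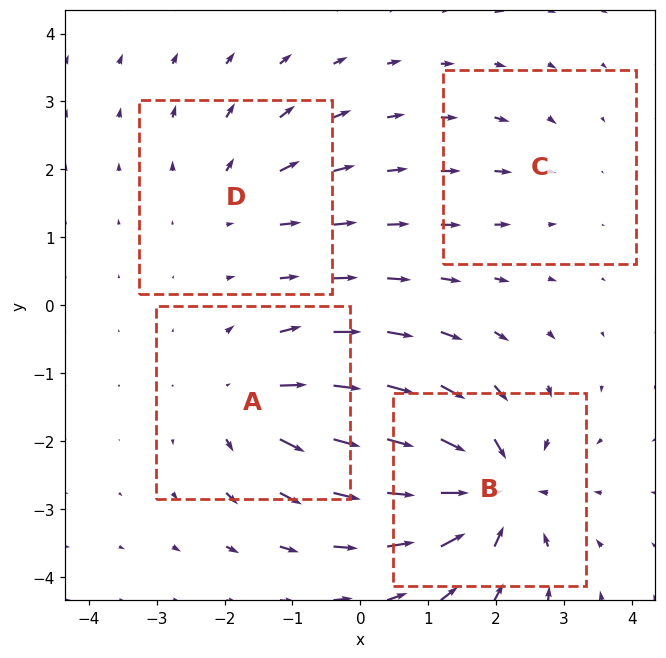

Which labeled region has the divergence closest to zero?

Divergence at each region's feature centre — A: about +5, B: about -8, C: about -2, D: about +3. Region C is closest to zero.

C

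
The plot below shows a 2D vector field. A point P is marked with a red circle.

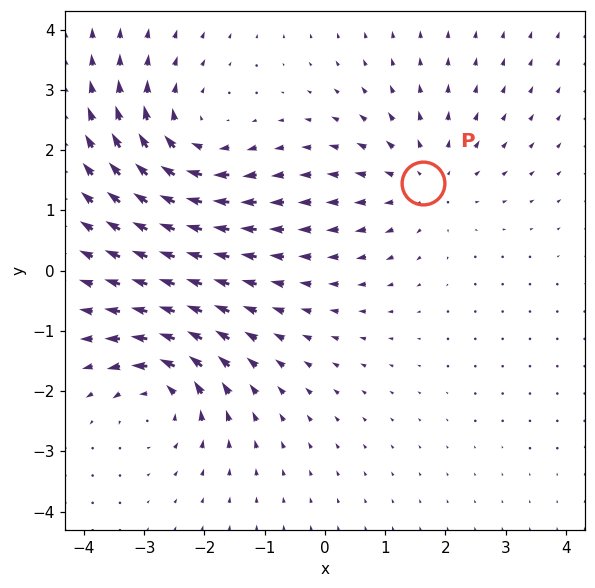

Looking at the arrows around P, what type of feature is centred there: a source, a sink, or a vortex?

source

At P (1.6, 1.5) the arrows spread outward. Divergence about +3, curl ≈0 — positive divergence with near-zero curl is a source.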